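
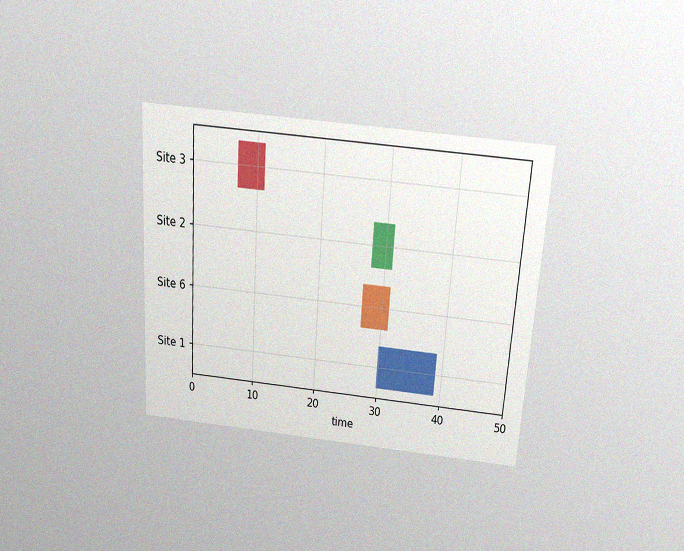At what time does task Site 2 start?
28

The chart is tilted about 4° clockwise and viewed slightly from above, with some photo noise. The Site 2 bar begins at t=28.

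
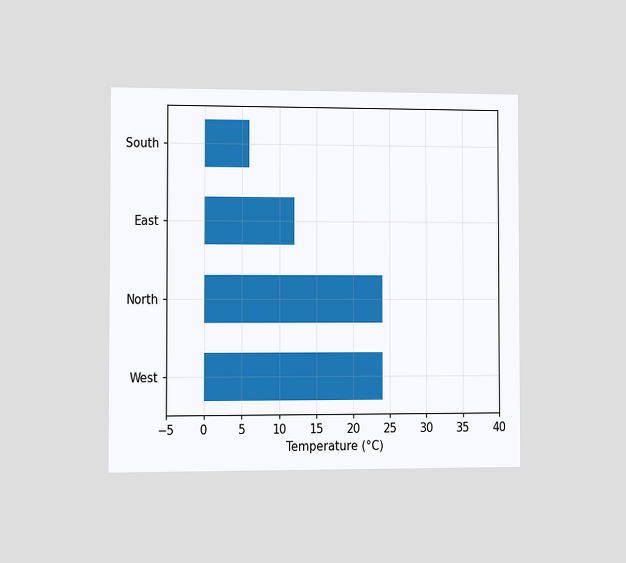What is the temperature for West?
The chart is viewed at a slight angle. Reading along the chart's x-axis, the West bar reaches 24°C.

24°C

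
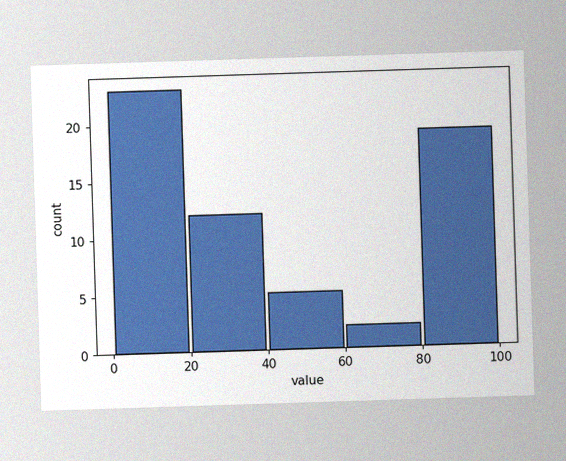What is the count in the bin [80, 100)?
19

The image has some photo noise and uneven lighting. The [80, 100) bin has height 19.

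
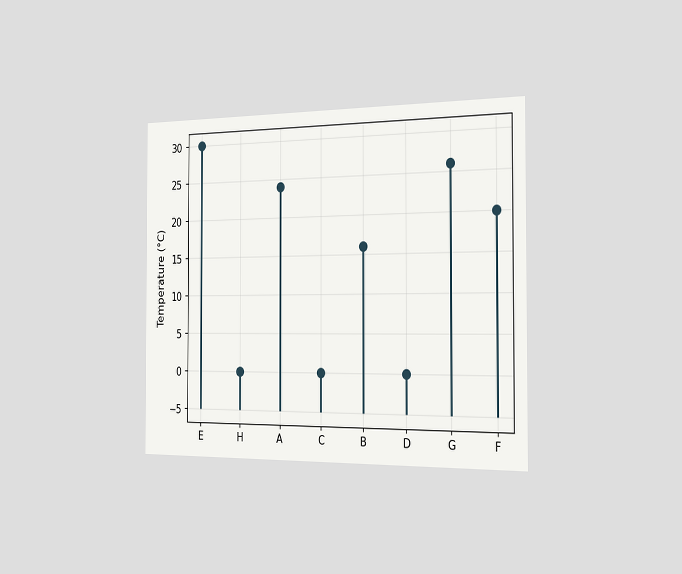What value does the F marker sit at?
20°C

The chart is viewed slightly from the right. The F marker sits at 20°C.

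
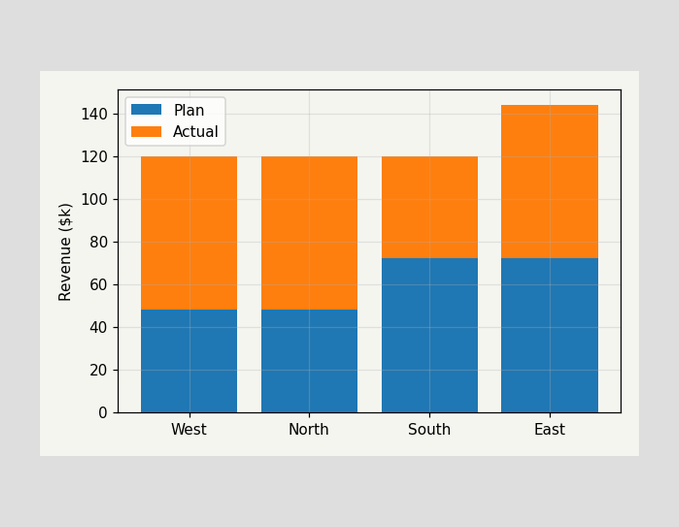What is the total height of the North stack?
The North stack's top reaches $120k on the y-axis.

$120k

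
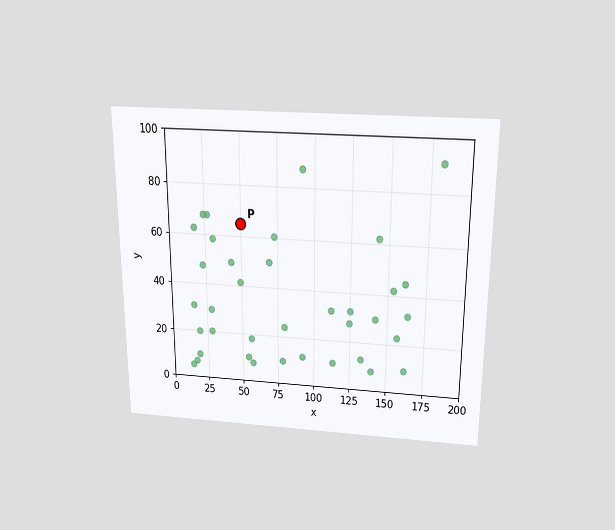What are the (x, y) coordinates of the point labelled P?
(50, 65)

The chart is viewed slightly from above. Following the gridlines from P to each axis, P sits at (50, 65).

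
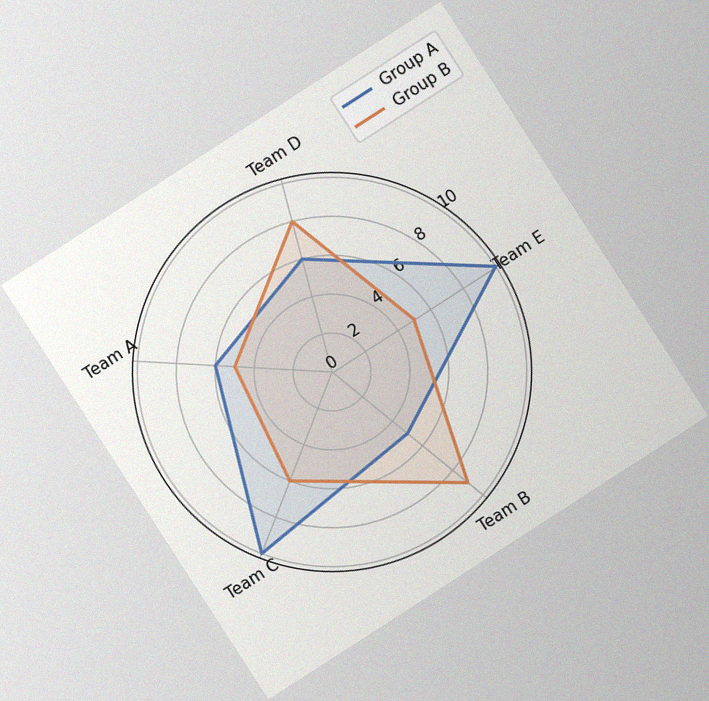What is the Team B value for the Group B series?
9

The chart is tilted about 33° counter-clockwise, with some photo noise. On the Team B axis, Group B reaches 9.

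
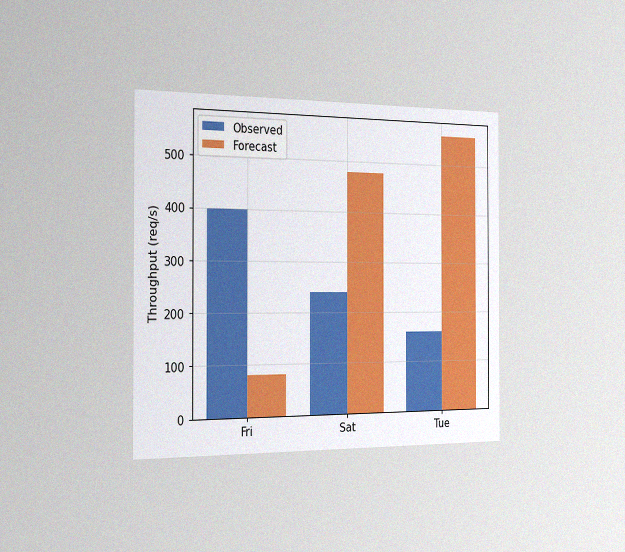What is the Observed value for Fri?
400req/s

The chart is viewed slightly from the left, with some photo noise. The Observed bar at Fri reaches 400req/s on the y-axis.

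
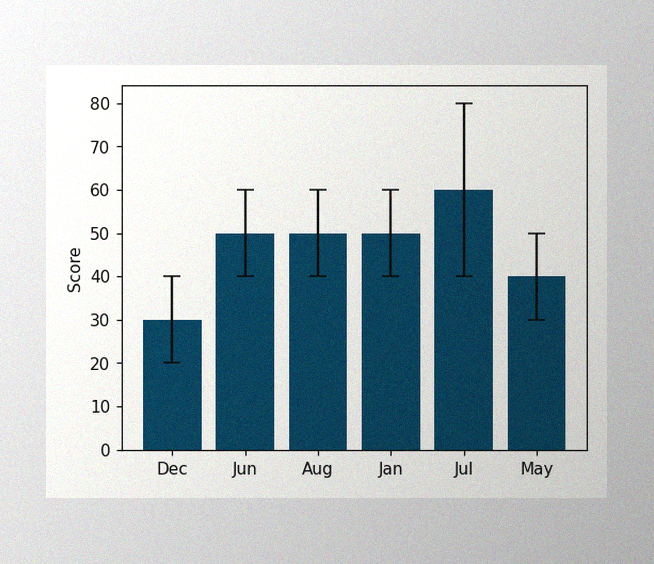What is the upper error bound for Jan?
The image has some photo noise and uneven lighting. The Jan bar's upper whisker reaches 60.

60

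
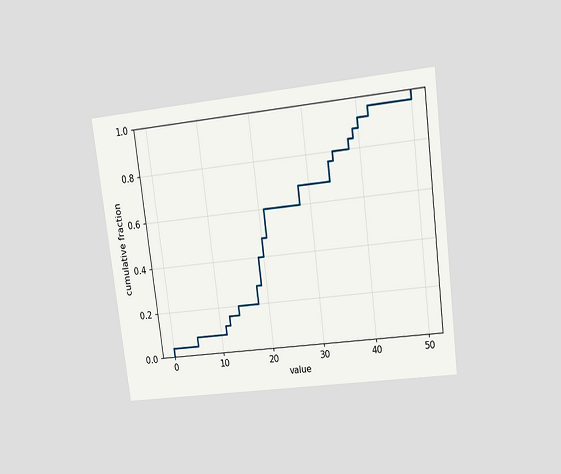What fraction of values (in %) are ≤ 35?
80%

The chart is tilted about 7° counter-clockwise and viewed at a slight angle. At x=35 the ECDF step is at 80%.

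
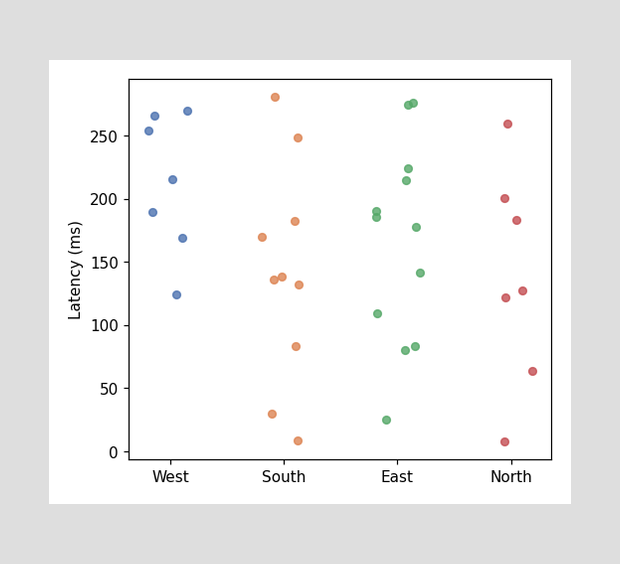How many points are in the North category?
Counting the markers in the North column gives 7.

7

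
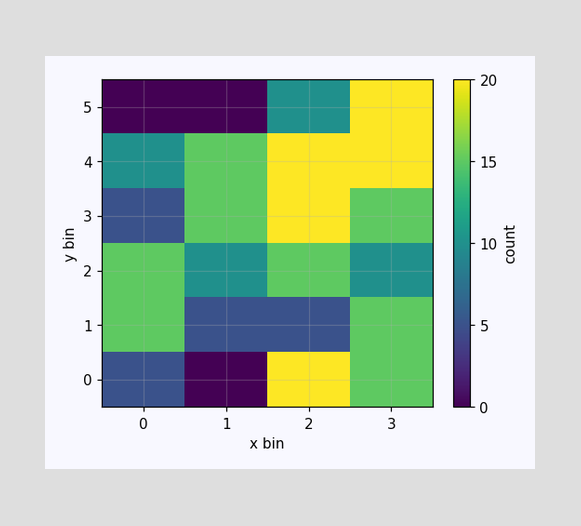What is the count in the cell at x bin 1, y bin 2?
Matching the cell (1, 2) against the colorbar gives 10.

10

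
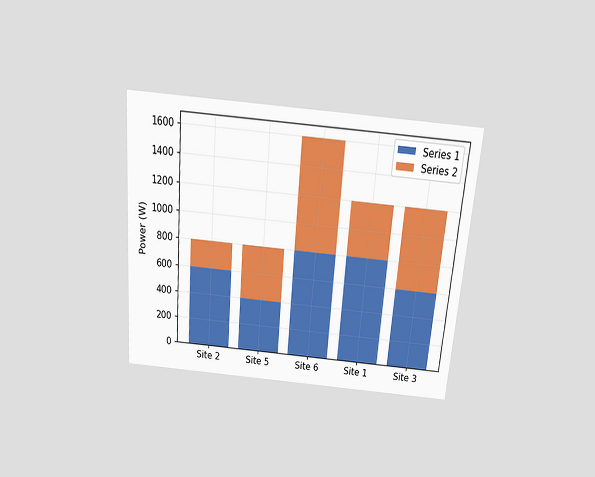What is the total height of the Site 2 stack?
800W

The chart is tilted about 5° clockwise and viewed slightly from above. The Site 2 stack's top reaches 800W on the y-axis.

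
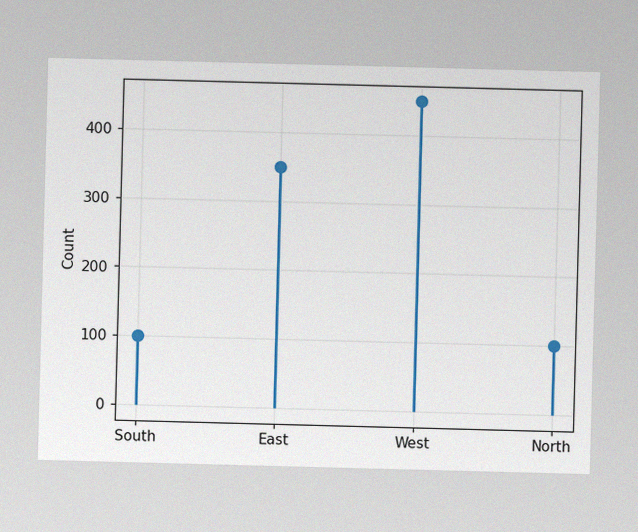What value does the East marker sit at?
350

The image has some photo noise and uneven lighting. The East marker sits at 350.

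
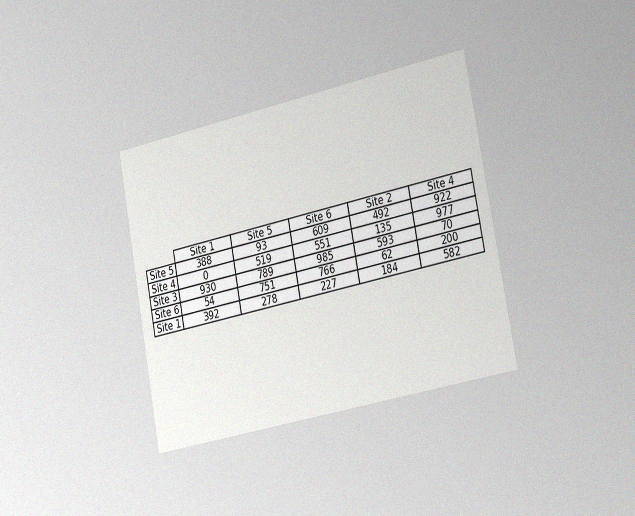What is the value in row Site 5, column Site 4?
The chart is tilted about 11° counter-clockwise and viewed slightly from the right, with some photo noise. The (Site 5, Site 4) cell reads 922.

922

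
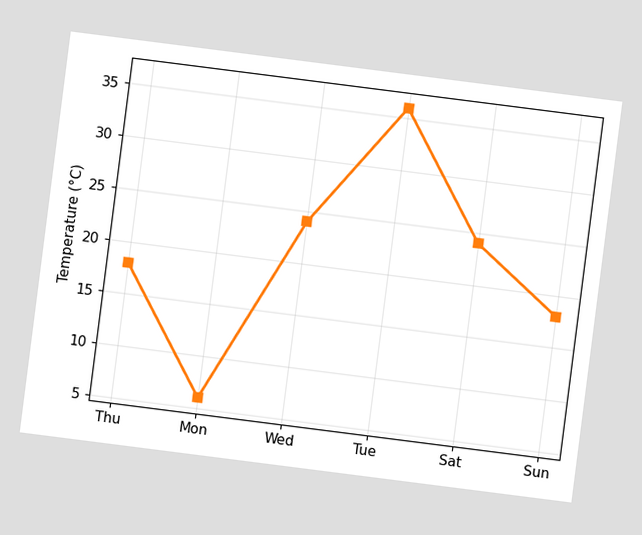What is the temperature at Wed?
The chart is tilted about 7° clockwise. At Wed, the line is at 24°C.

24°C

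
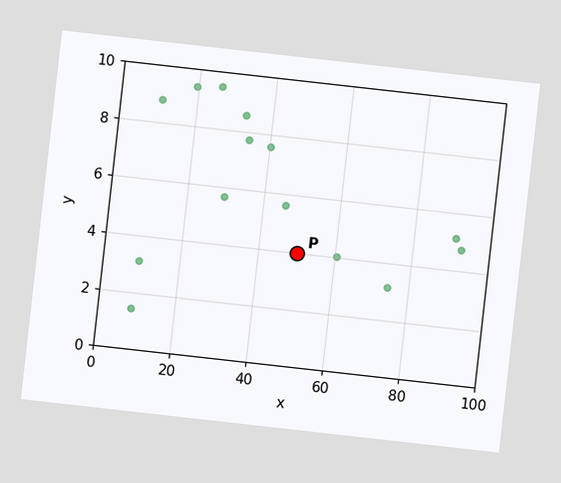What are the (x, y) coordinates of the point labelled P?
The chart is tilted about 6° clockwise. Following the gridlines from P to each axis, P sits at (50, 4).

(50, 4)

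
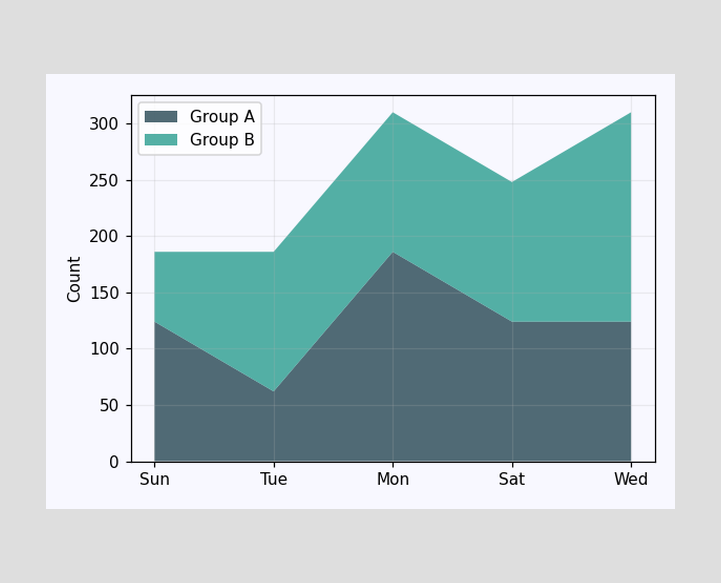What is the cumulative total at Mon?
310

The stacked total at Mon reaches 310.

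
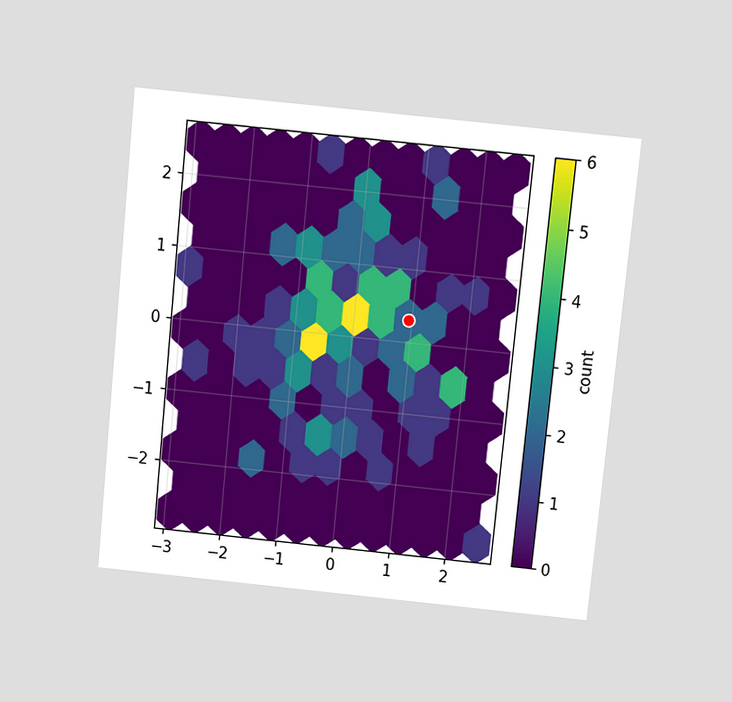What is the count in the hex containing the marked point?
The chart is tilted about 6° clockwise and viewed slightly from above. The marked hex reads 2 on the colorbar.

2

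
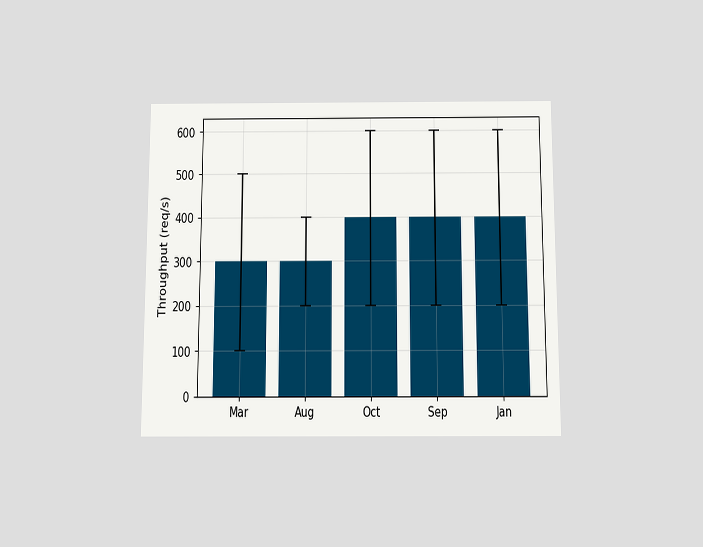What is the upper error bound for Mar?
The chart is viewed slightly from below. The Mar bar's upper whisker reaches 500req/s.

500req/s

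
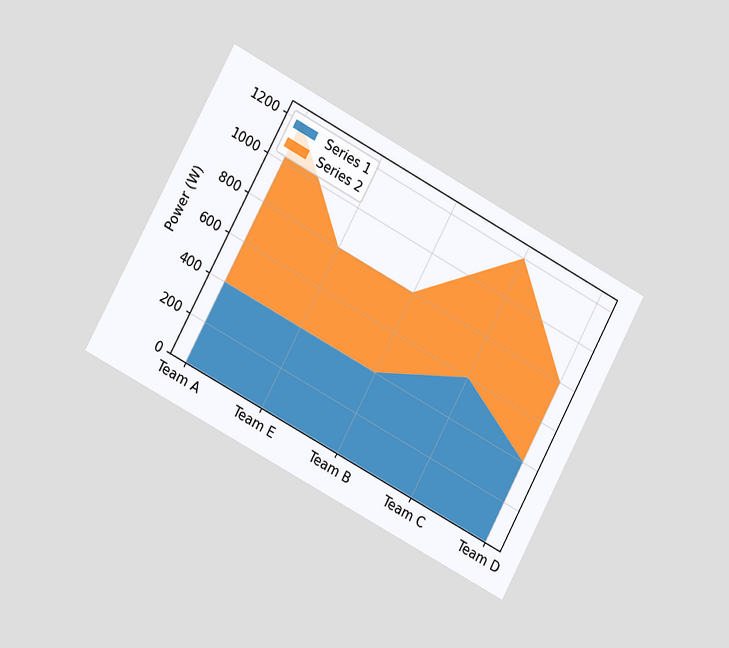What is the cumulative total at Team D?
The chart is tilted about 28° clockwise and viewed slightly from the left. The stacked total at Team D reaches 800W.

800W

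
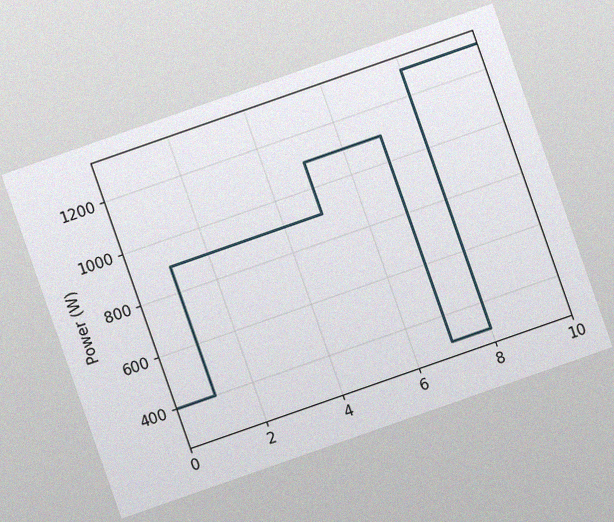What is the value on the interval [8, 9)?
1300W

The chart is tilted about 19° counter-clockwise, with some photo noise. On [8, 9) the step sits at 1300W.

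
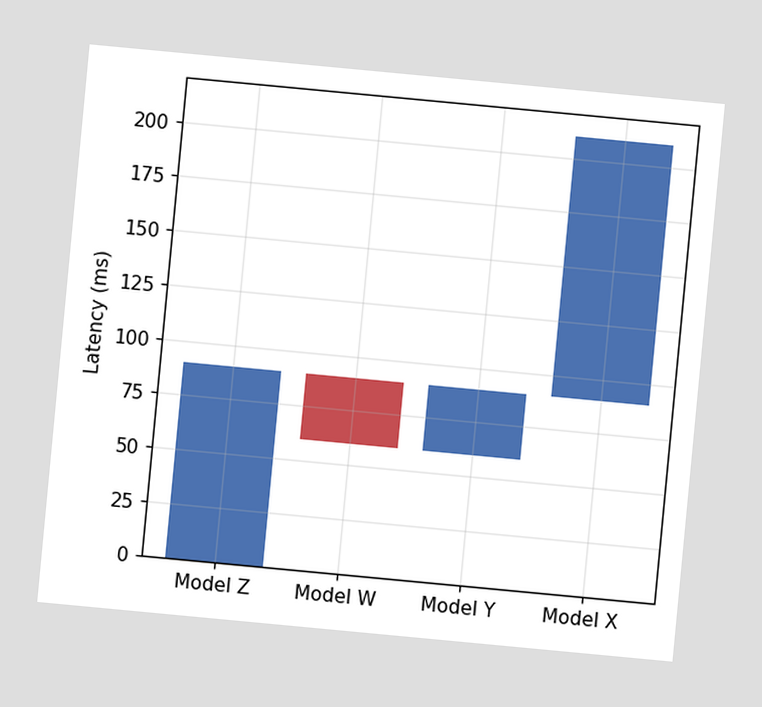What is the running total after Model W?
The chart is tilted about 5° clockwise. After Model W the running total reaches 60ms.

60ms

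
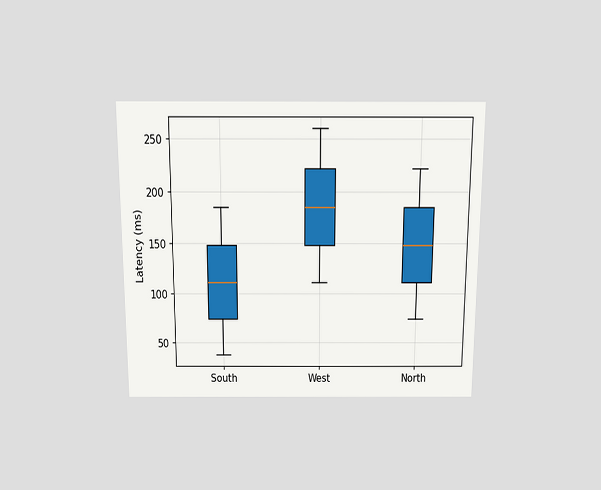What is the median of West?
The chart is viewed slightly from above. The median line in the West box sits at 185ms.

185ms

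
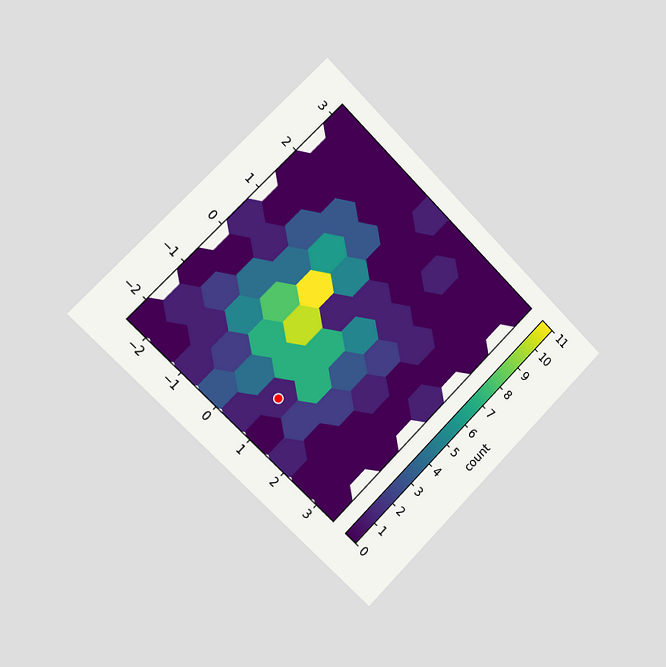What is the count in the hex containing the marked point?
The chart is tilted about 45° clockwise and viewed slightly from the left. The marked hex reads 1 on the colorbar.

1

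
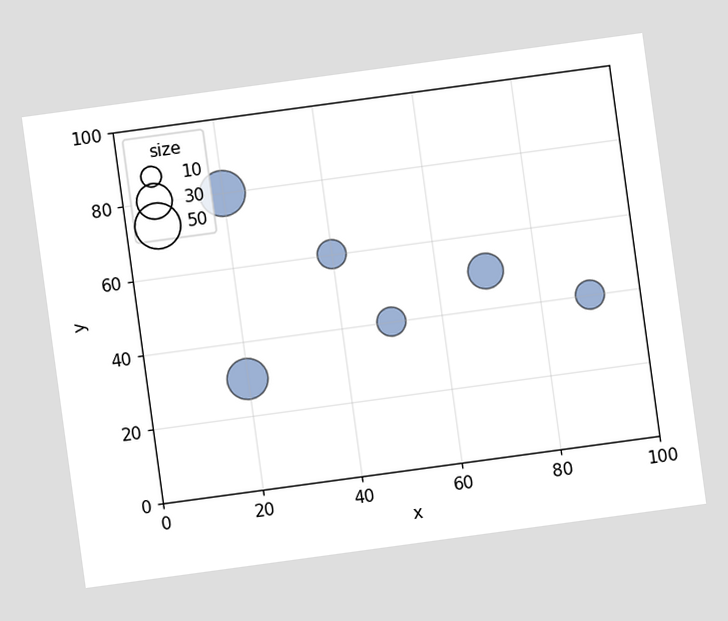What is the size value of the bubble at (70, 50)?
30

The chart is tilted about 8° counter-clockwise. Matching the bubble at (70, 50) against the size legend gives 30.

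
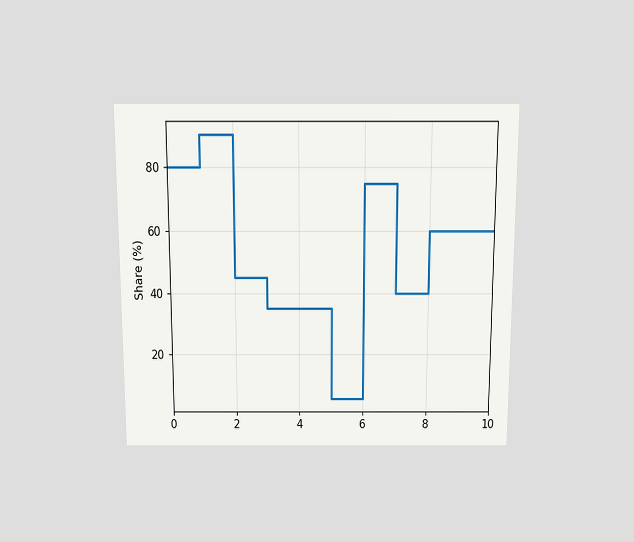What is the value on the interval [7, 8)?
The chart is viewed slightly from above. On [7, 8) the step sits at 40%.

40%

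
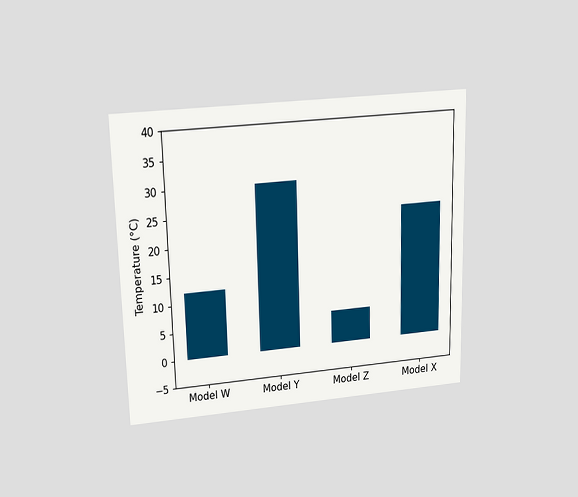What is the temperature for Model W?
The chart is viewed slightly from above. Reading along the chart's y-axis, the Model W bar reaches 12°C.

12°C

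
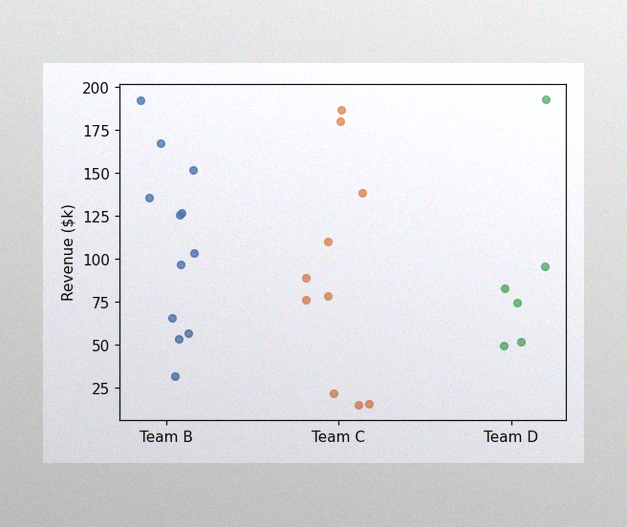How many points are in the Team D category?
The image has some photo noise and uneven lighting. Counting the markers in the Team D column gives 6.

6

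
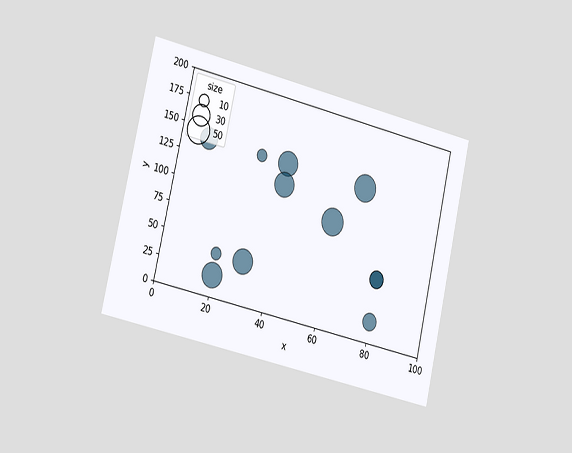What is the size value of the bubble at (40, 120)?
40

The chart is tilted about 13° clockwise and viewed slightly from the left. Matching the bubble at (40, 120) against the size legend gives 40.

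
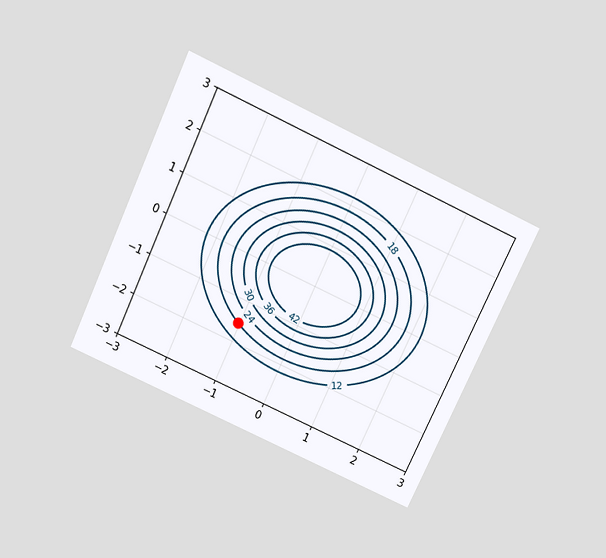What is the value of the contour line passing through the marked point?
18

The chart is tilted about 25° clockwise and viewed slightly from above. The marked point sits on the contour labelled 18.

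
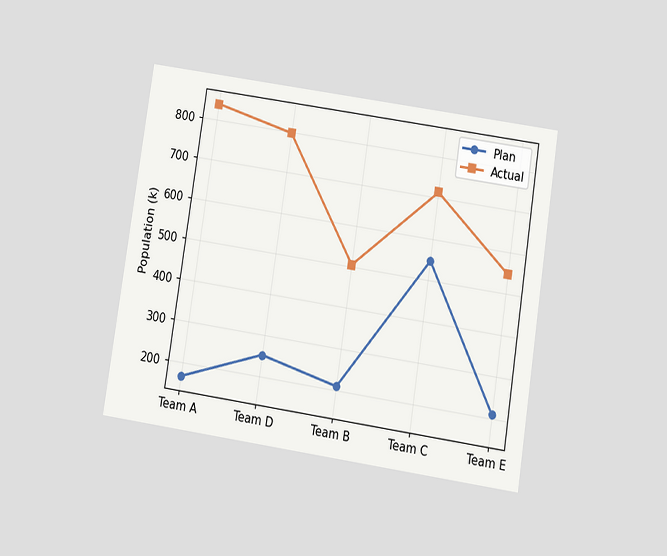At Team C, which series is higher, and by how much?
Actual, by 168k

The chart is tilted about 9° clockwise and viewed slightly from below. At Team C, Actual sits above the other line by 168k.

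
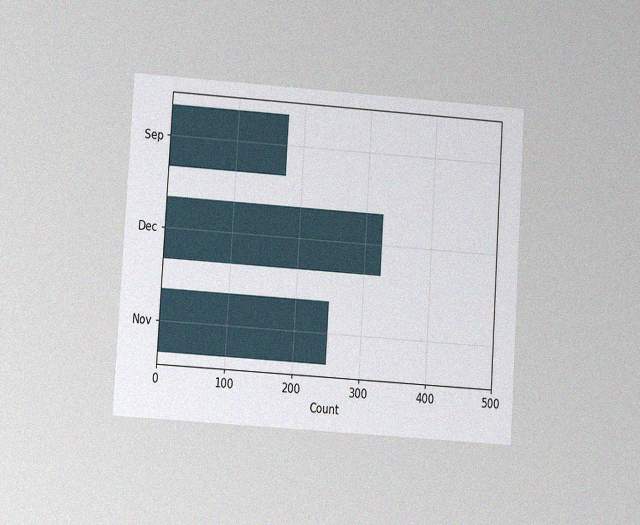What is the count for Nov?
250

The chart is tilted about 4° clockwise and viewed at a slight angle, with some photo noise. Reading along the chart's x-axis, the Nov bar reaches 250.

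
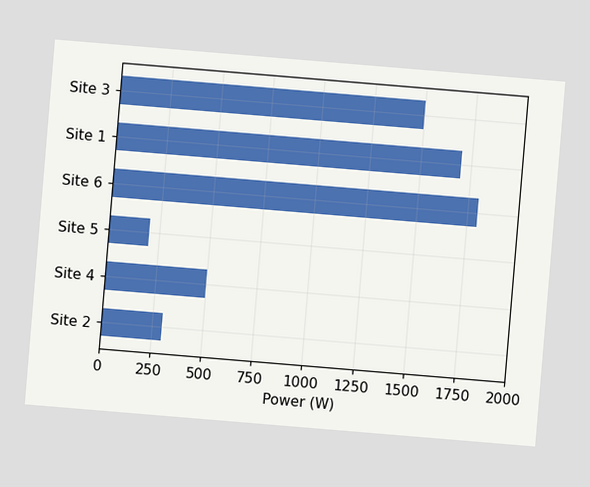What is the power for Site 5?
200W

The chart is tilted about 5° clockwise. Reading along the chart's x-axis, the Site 5 bar reaches 200W.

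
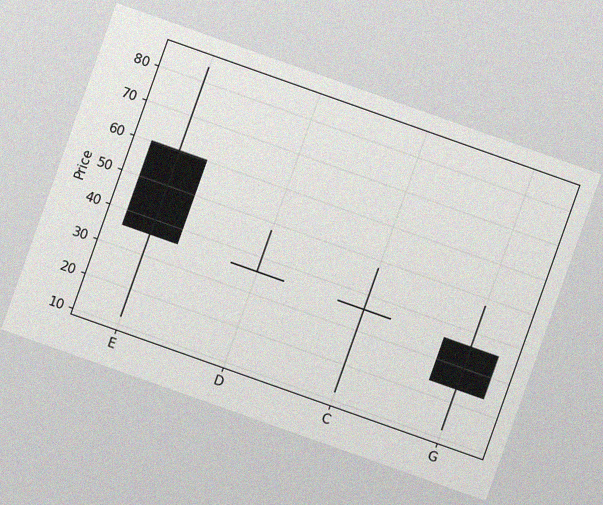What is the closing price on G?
24

The chart is tilted about 19° clockwise, with some photo noise. The G candle closes at 24.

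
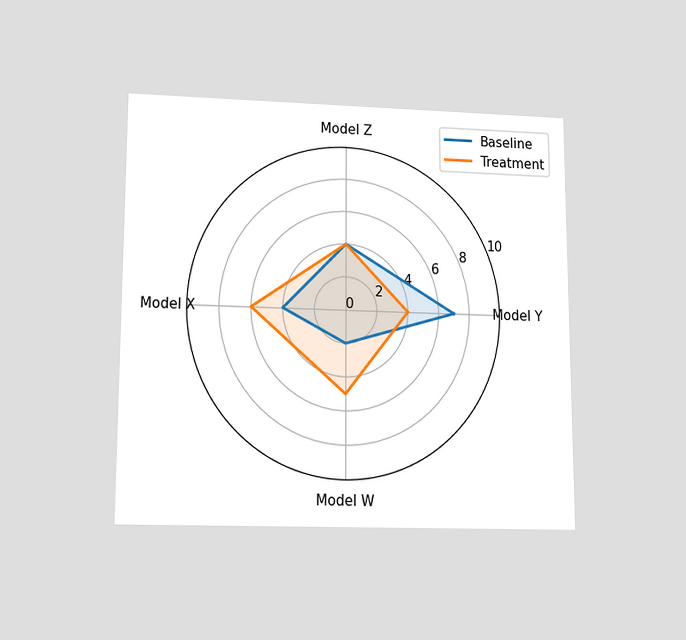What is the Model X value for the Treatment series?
The chart is viewed slightly from below. On the Model X axis, Treatment reaches 6.

6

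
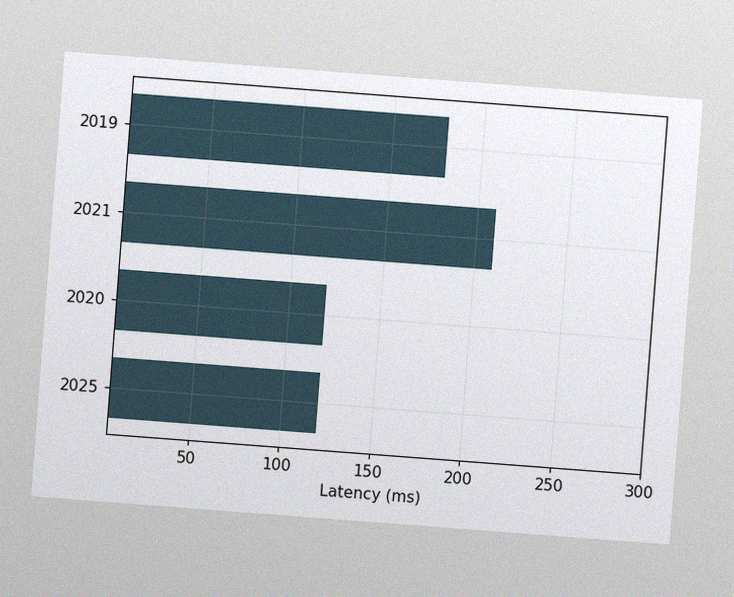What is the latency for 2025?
The chart is tilted about 4° clockwise, with some photo noise. Reading along the chart's x-axis, the 2025 bar reaches 120ms.

120ms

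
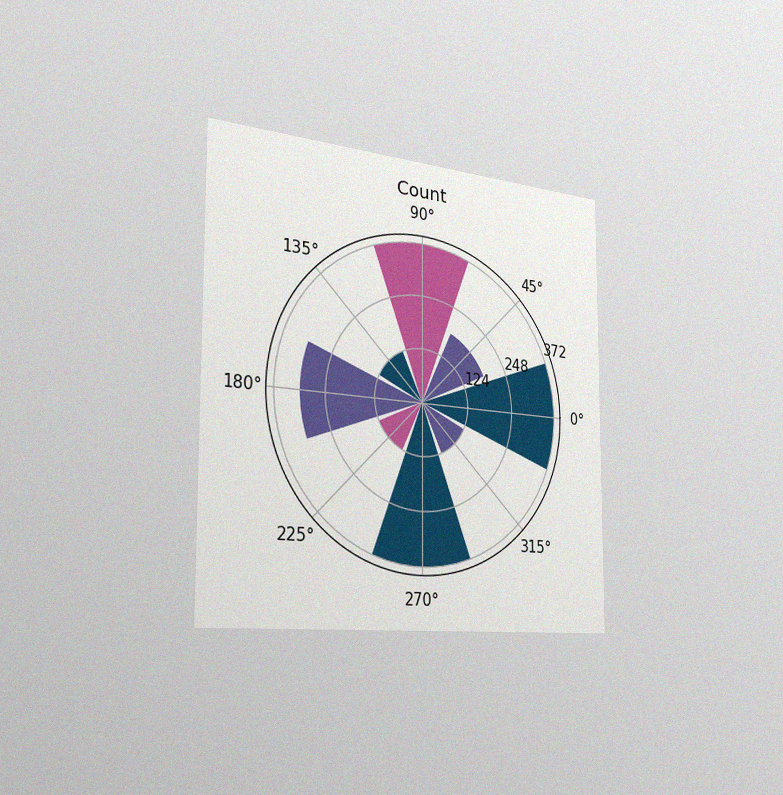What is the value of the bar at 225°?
The chart is viewed slightly from the left, with some photo noise. The bar at 225° reaches 124 on the radial axis.

124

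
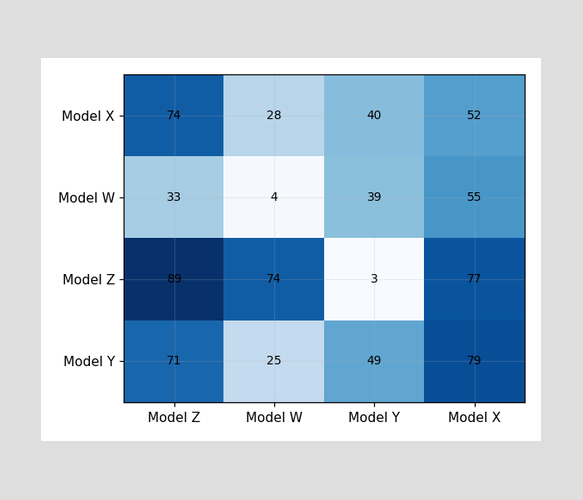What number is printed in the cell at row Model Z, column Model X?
The (Model Z, Model X) cell reads 77.

77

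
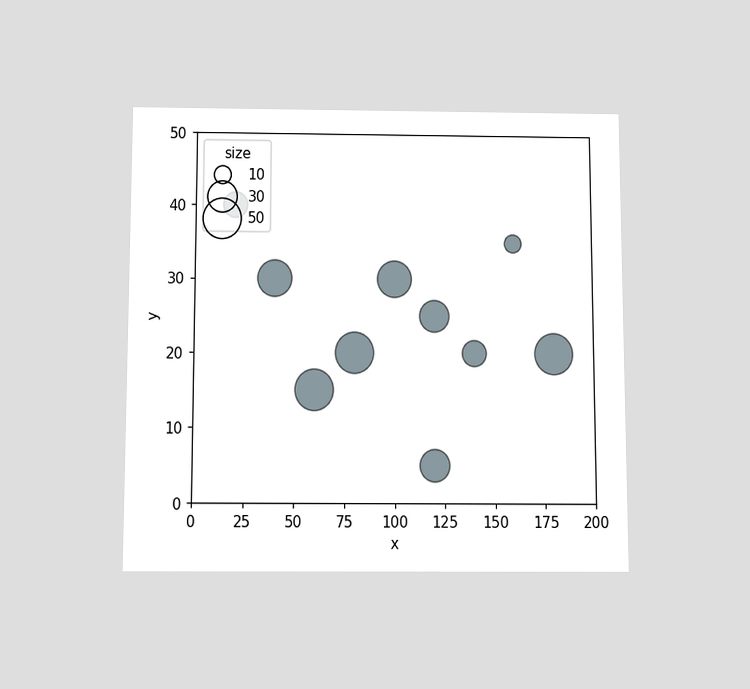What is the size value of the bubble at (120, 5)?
30

The chart is viewed slightly from below. Matching the bubble at (120, 5) against the size legend gives 30.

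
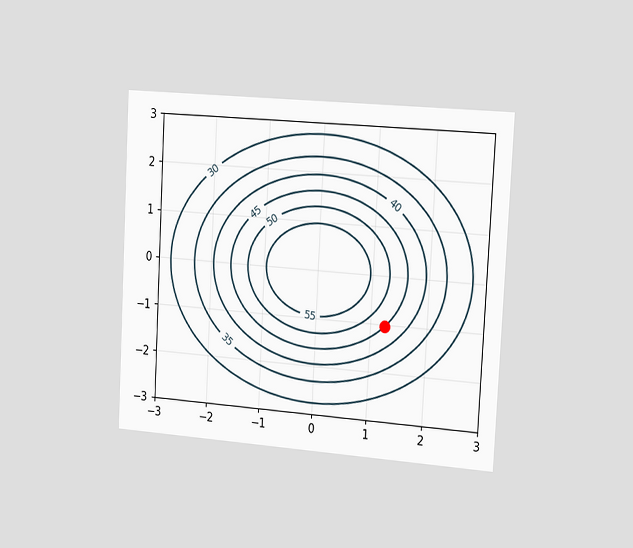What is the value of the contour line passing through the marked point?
The chart is tilted about 3° clockwise and viewed slightly from the right. The marked point sits on the contour labelled 45.

45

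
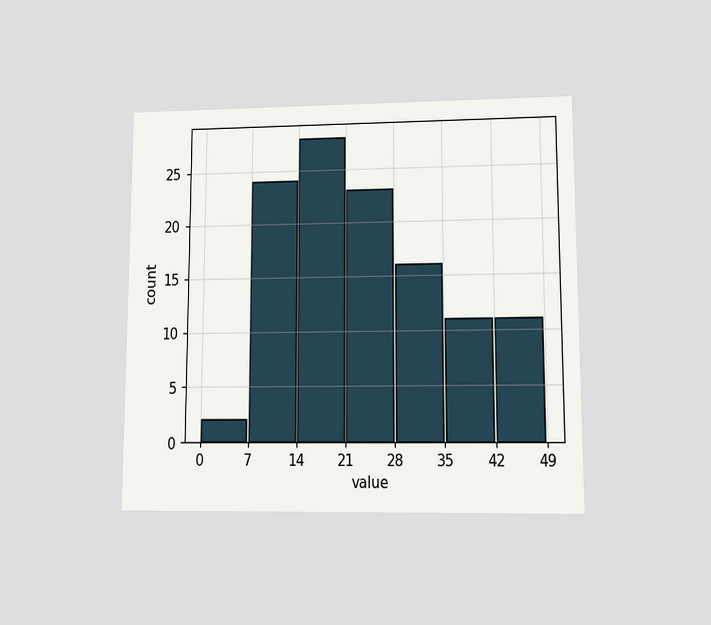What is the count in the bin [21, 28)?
23

The chart is viewed at a slight angle. The [21, 28) bin has height 23.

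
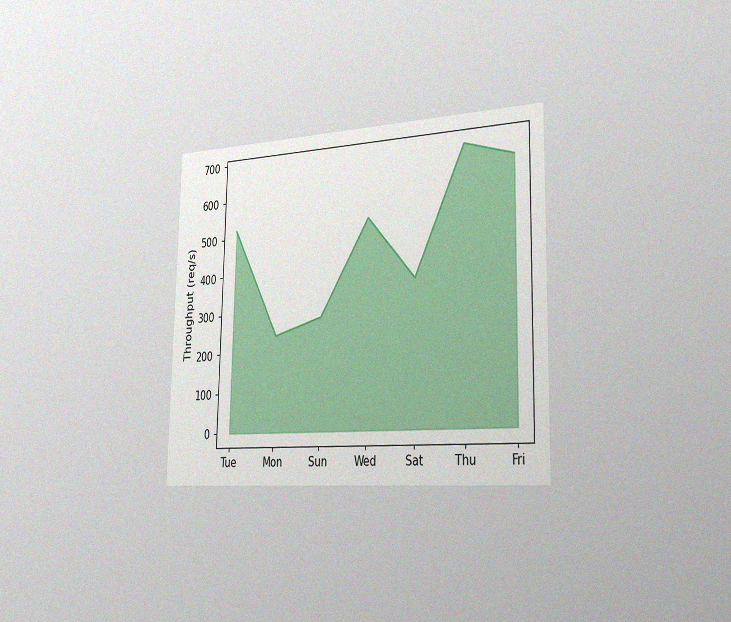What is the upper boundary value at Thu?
680req/s

The chart is viewed slightly from the right, with some photo noise. At Thu the upper boundary is at 680req/s.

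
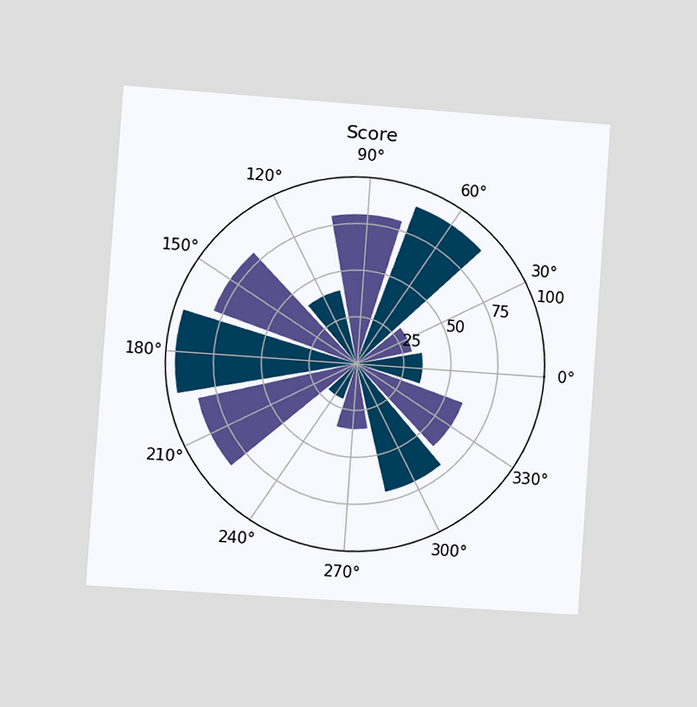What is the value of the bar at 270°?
The chart is tilted about 4° clockwise and viewed at a slight angle. The bar at 270° reaches 35 on the radial axis.

35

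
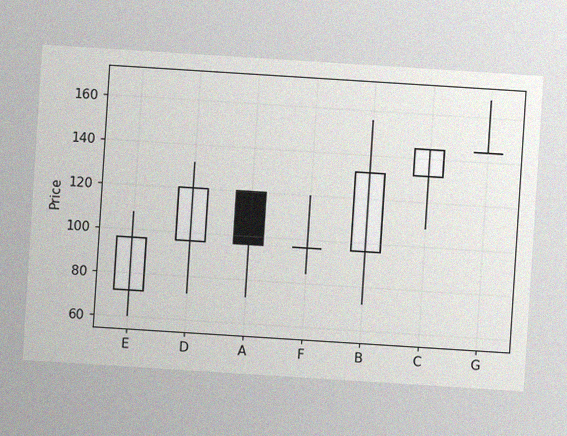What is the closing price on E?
96

The chart is tilted about 4° clockwise, with some photo noise. The E candle closes at 96.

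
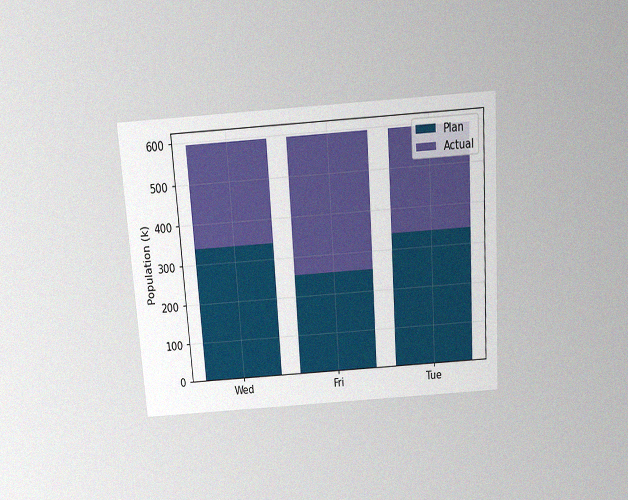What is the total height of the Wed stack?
595k

The chart is tilted about 4° counter-clockwise and viewed slightly from above, with some photo noise. The Wed stack's top reaches 595k on the y-axis.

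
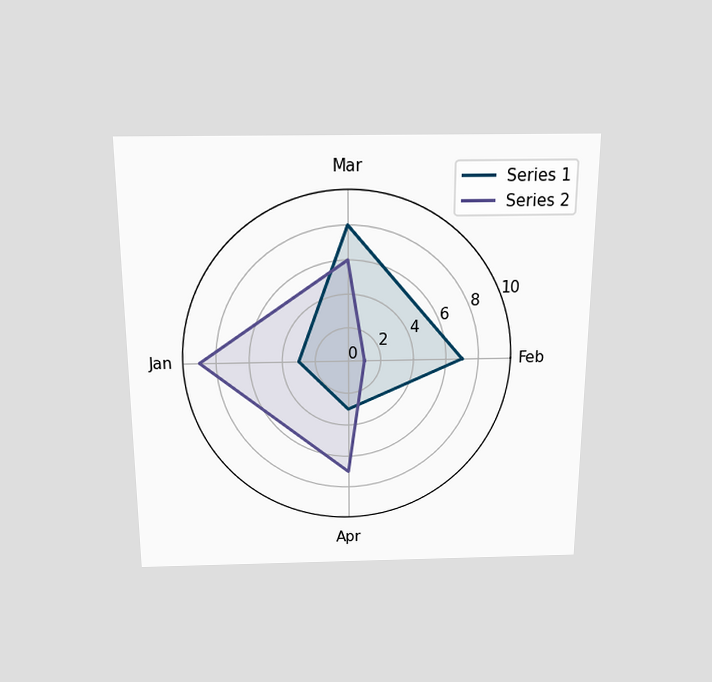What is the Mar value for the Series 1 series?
The chart is viewed slightly from above. On the Mar axis, Series 1 reaches 8.

8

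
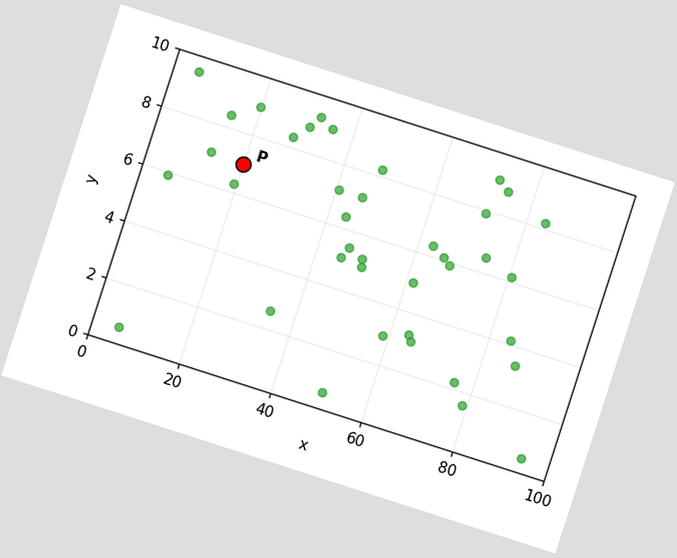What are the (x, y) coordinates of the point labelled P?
(20, 7)

The chart is tilted about 18° clockwise. Following the gridlines from P to each axis, P sits at (20, 7).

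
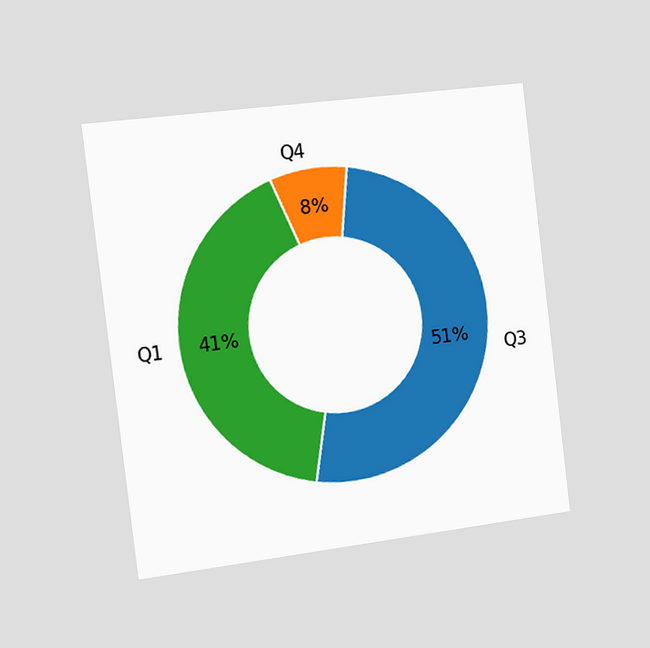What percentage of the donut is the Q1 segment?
The chart is tilted about 7° counter-clockwise and viewed slightly from the left. The Q1 segment takes up 41% of the ring.

41%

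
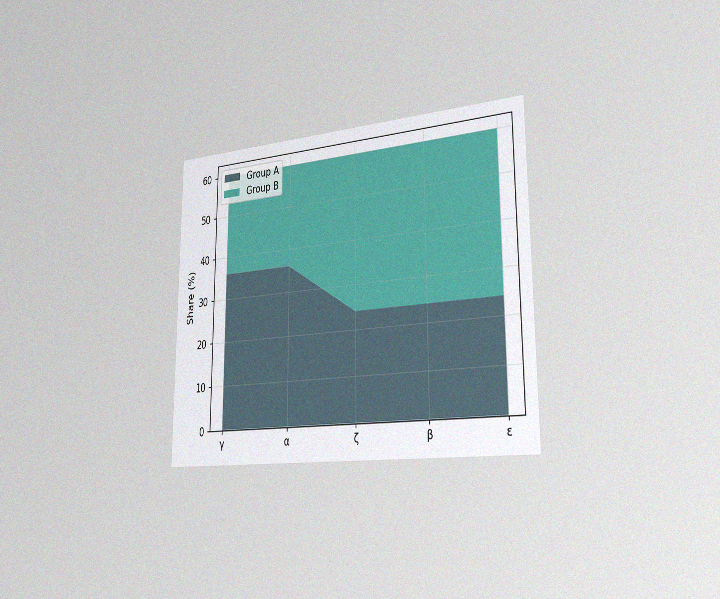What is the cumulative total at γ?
60%

The chart is viewed slightly from the right, with some photo noise. The stacked total at γ reaches 60%.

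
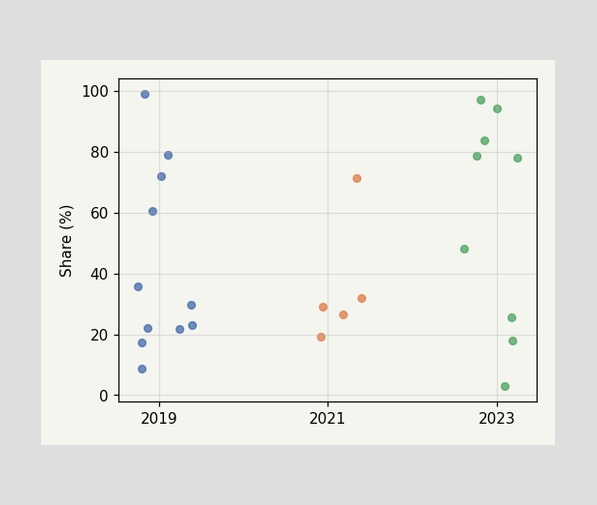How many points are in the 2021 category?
Counting the markers in the 2021 column gives 5.

5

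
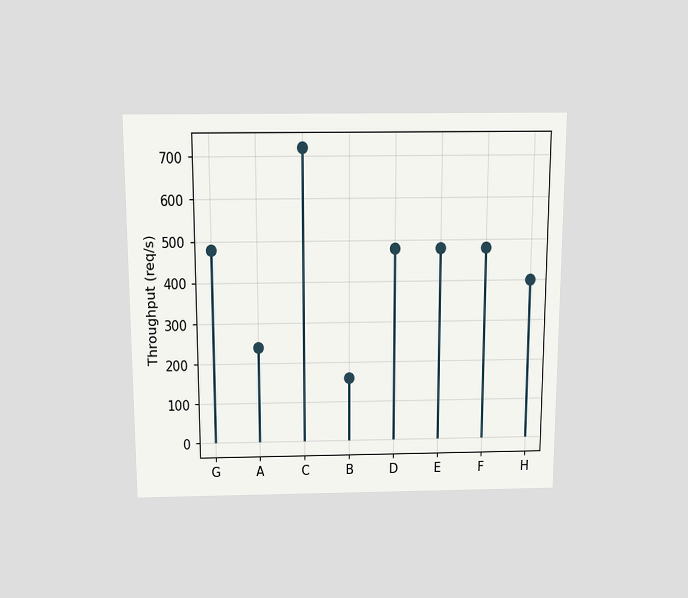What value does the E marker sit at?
The chart is viewed slightly from above. The E marker sits at 480req/s.

480req/s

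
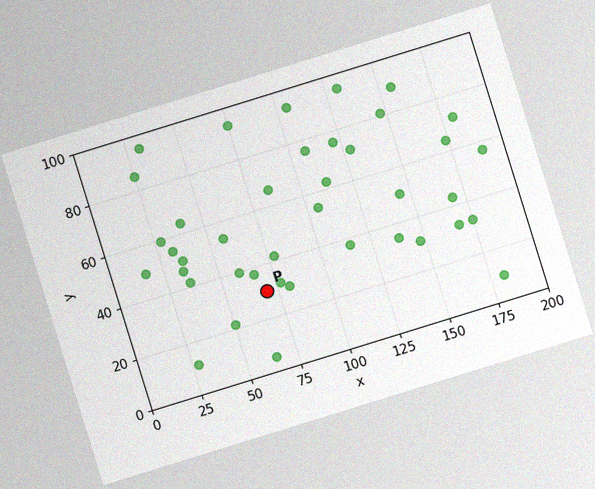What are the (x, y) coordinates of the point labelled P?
The chart is tilted about 17° counter-clockwise, with some photo noise. Following the gridlines from P to each axis, P sits at (70, 30).

(70, 30)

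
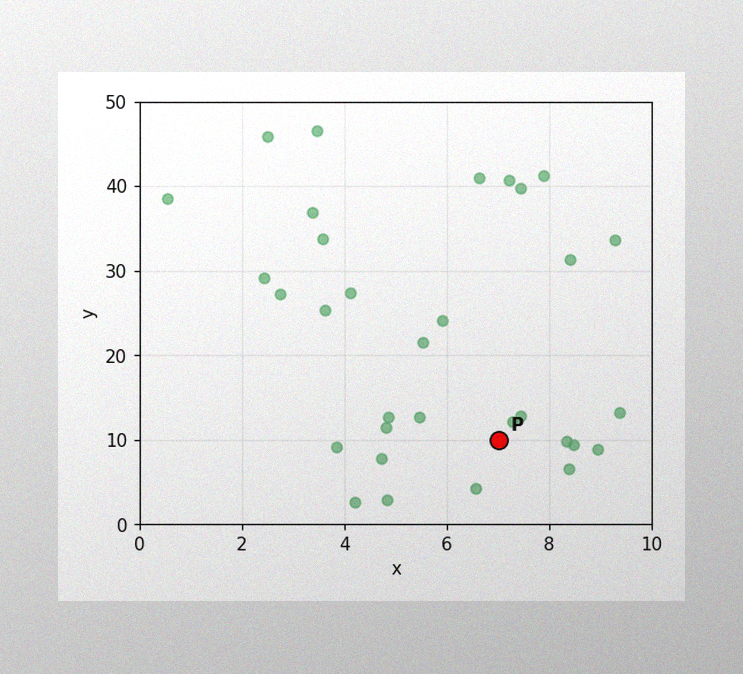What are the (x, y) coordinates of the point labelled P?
(7, 10)

The image has some photo noise and uneven lighting. Following the gridlines from P to each axis, P sits at (7, 10).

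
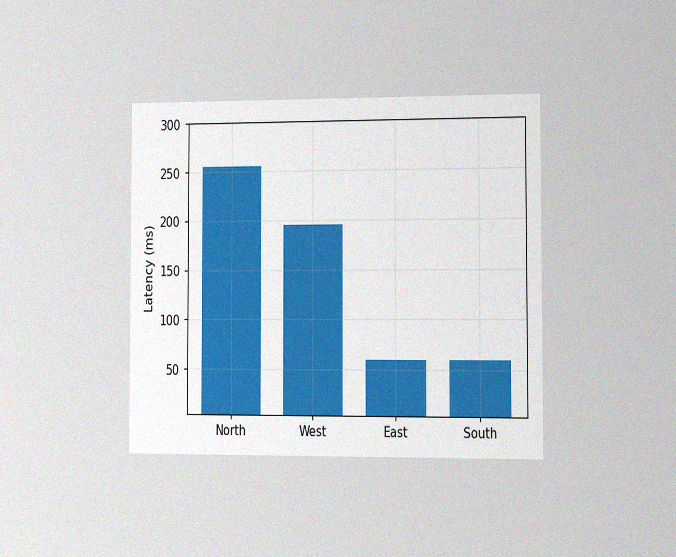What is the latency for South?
The chart is viewed slightly from the right, with some photo noise. Reading along the chart's y-axis, the South bar reaches 60ms.

60ms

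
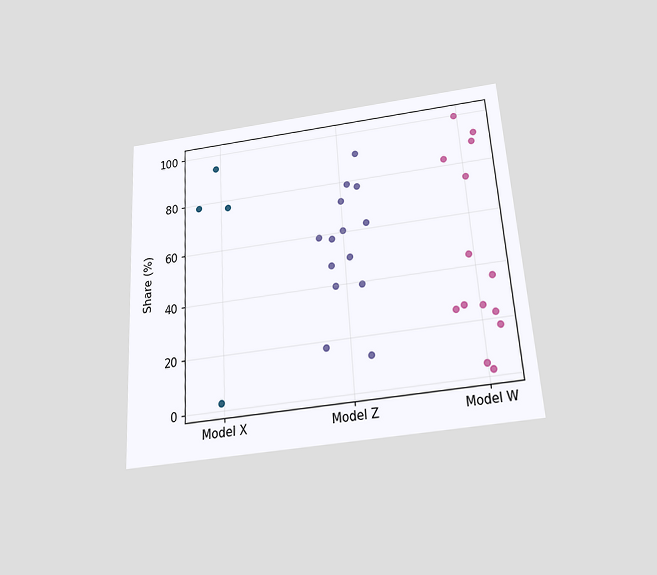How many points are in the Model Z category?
14

The chart is tilted about 4° counter-clockwise and viewed slightly from below. Counting the markers in the Model Z column gives 14.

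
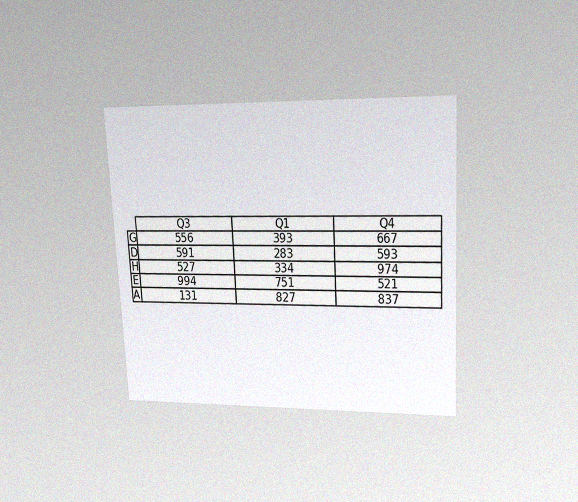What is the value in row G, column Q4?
The chart is tilted about 3° counter-clockwise and viewed at a slight angle, with some photo noise. The (G, Q4) cell reads 667.

667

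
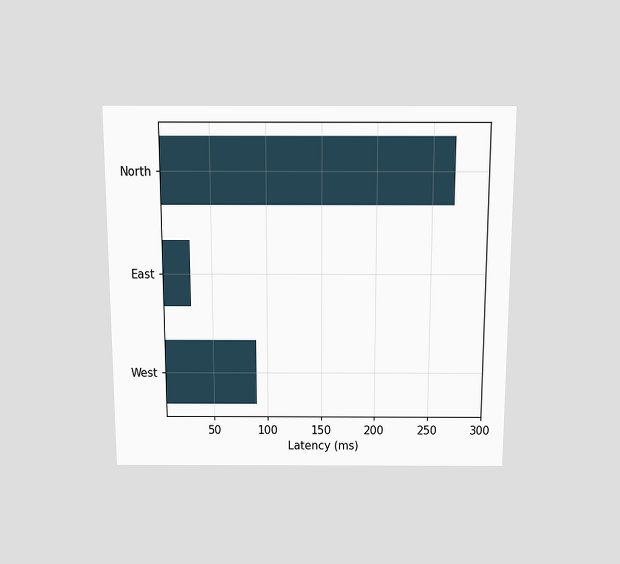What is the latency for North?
The chart is viewed slightly from above. Reading along the chart's x-axis, the North bar reaches 270ms.

270ms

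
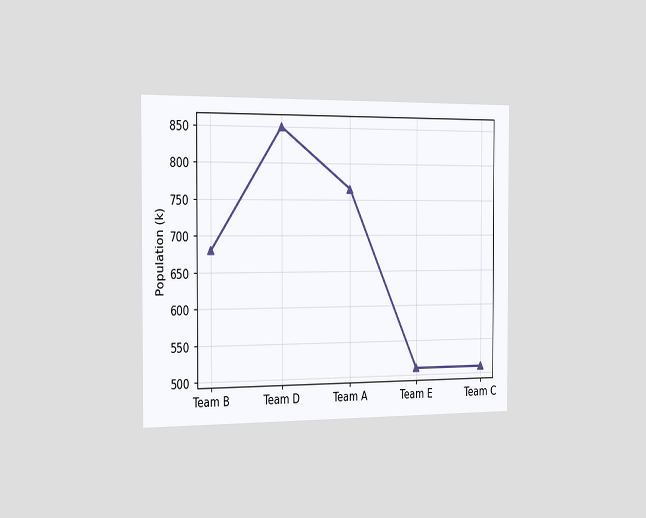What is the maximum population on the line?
850k

The chart is viewed slightly from the left. The highest point is at Team D, and reading across to the y-axis gives 850k.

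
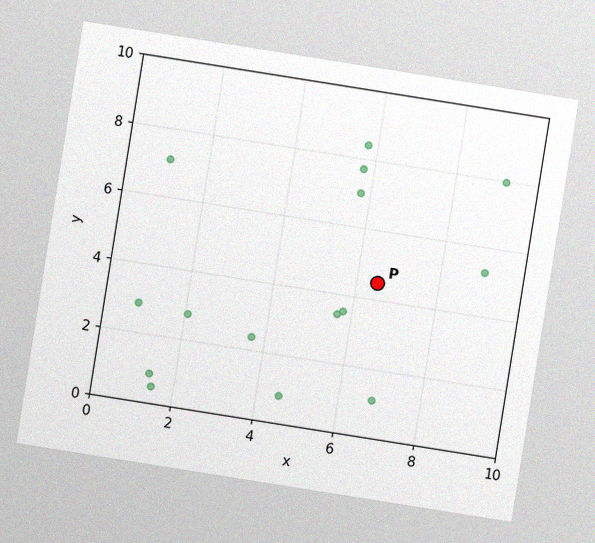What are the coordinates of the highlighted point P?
(6.5, 4.5)

The chart is tilted about 9° clockwise, with some photo noise. Following the gridlines from P to each axis, P sits at (6.5, 4.5).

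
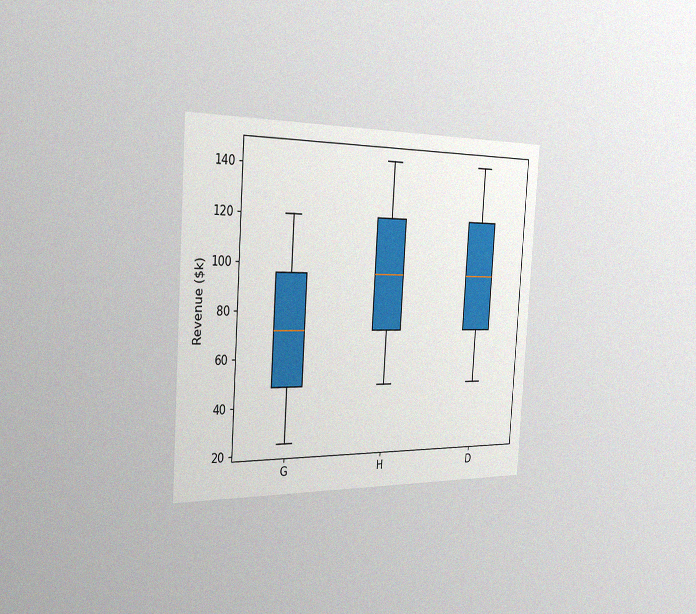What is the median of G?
$72k

The chart is tilted about 4° clockwise and viewed slightly from the left, with some photo noise. The median line in the G box sits at $72k.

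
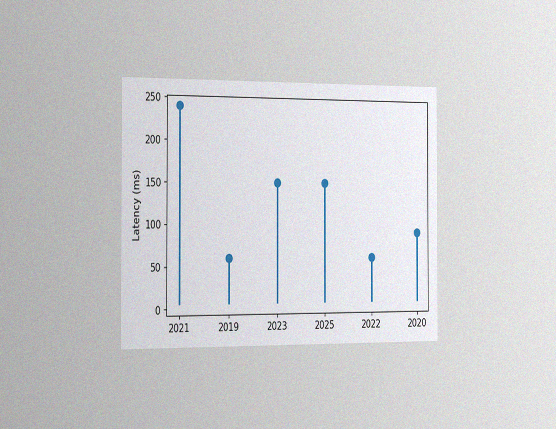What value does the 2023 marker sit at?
The chart is viewed slightly from the left, with some photo noise. The 2023 marker sits at 150ms.

150ms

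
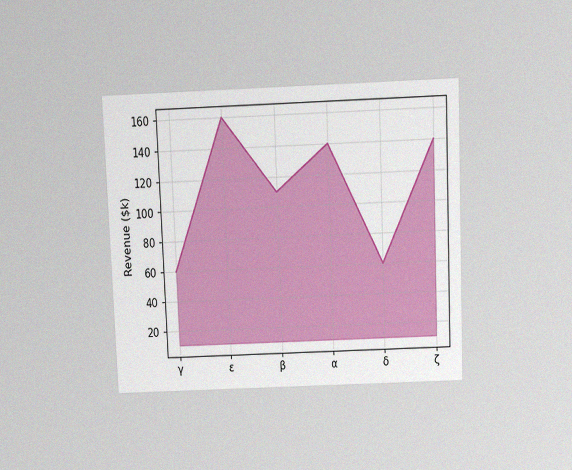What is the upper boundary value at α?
$140k

The chart is tilted about 2° counter-clockwise and viewed slightly from above, with some photo noise. At α the upper boundary is at $140k.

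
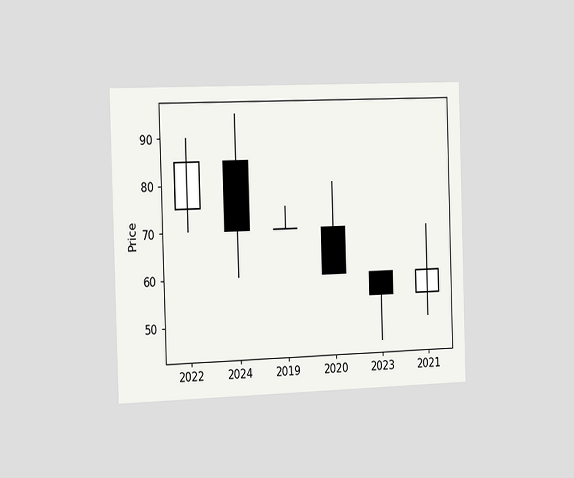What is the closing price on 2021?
The chart is viewed slightly from the left. The 2021 candle closes at 60.

60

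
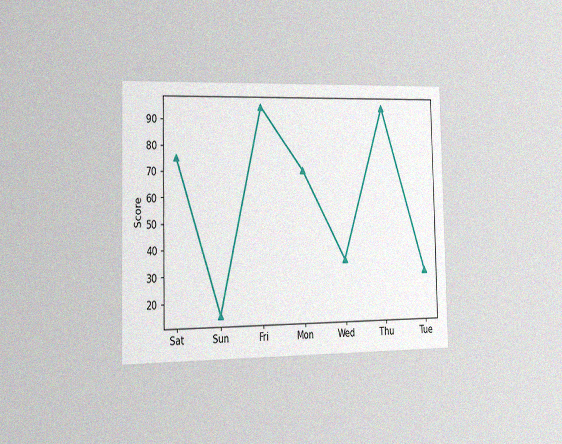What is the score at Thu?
95

The chart is viewed slightly from the left, with some photo noise. At Thu, the line is at 95.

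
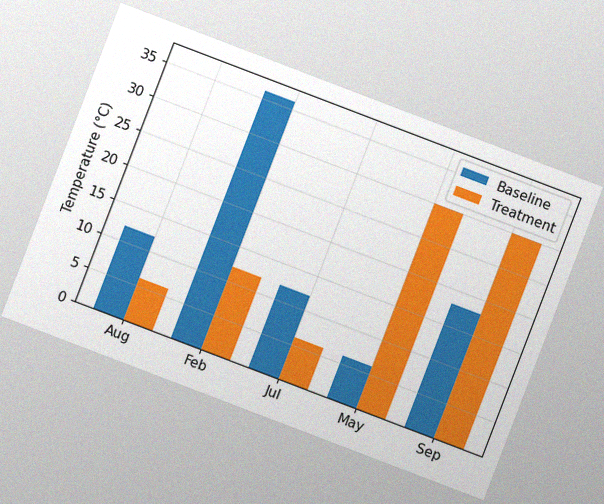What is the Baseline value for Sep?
The chart is tilted about 21° clockwise, with some photo noise. The Baseline bar at Sep reaches 18°C on the y-axis.

18°C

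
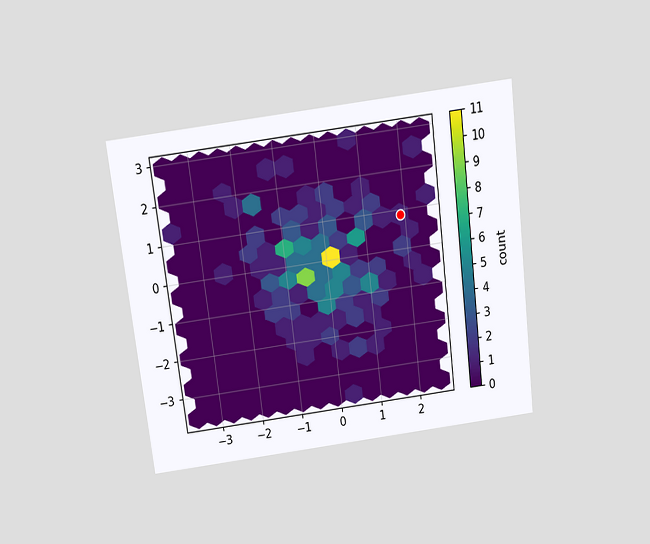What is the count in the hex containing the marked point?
1

The chart is tilted about 7° counter-clockwise and viewed slightly from above. The marked hex reads 1 on the colorbar.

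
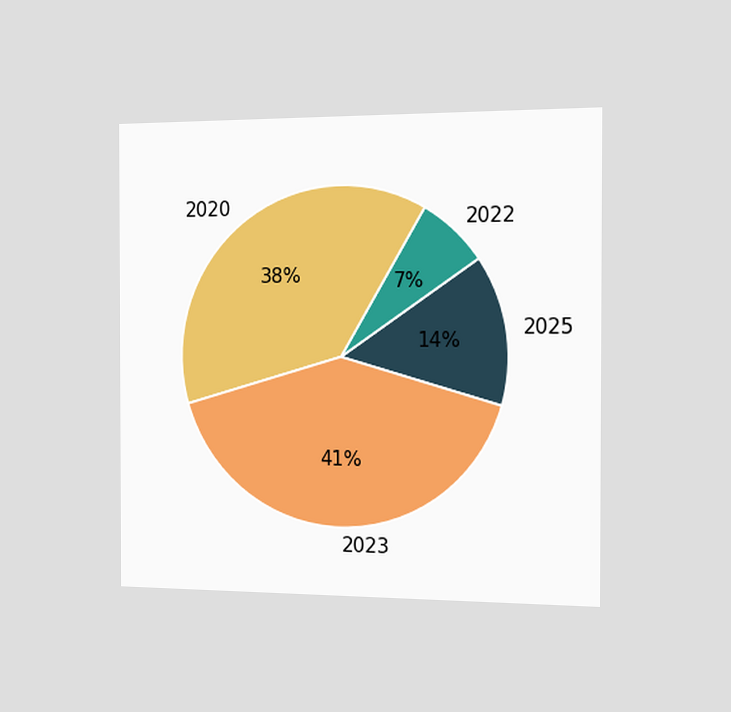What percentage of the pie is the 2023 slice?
The chart is viewed slightly from the right. The 2023 slice takes up 41% of the pie.

41%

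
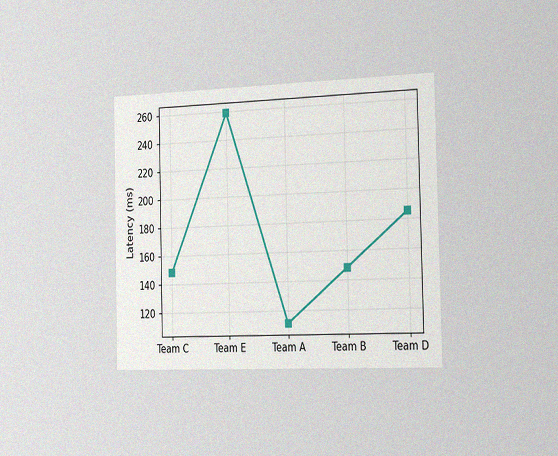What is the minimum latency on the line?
111ms

The chart is viewed slightly from the right, with some photo noise. The lowest point is at Team A, and reading across to the y-axis gives 111ms.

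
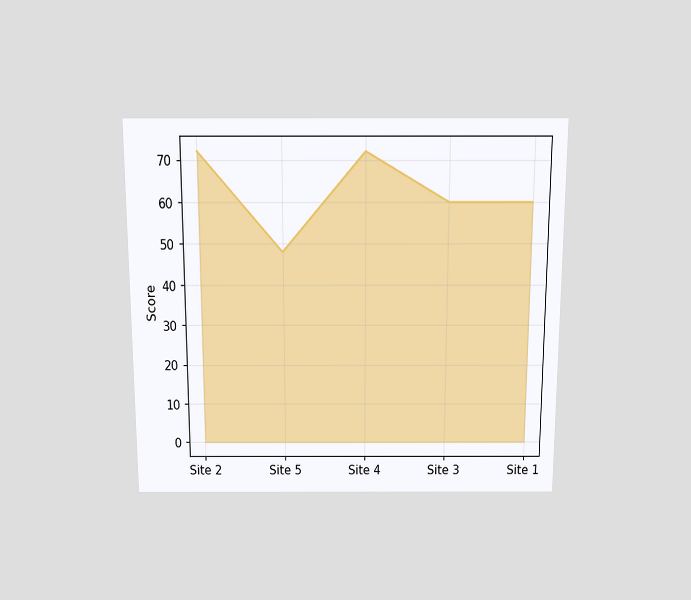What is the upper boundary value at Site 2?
72

The chart is viewed slightly from above. At Site 2 the upper boundary is at 72.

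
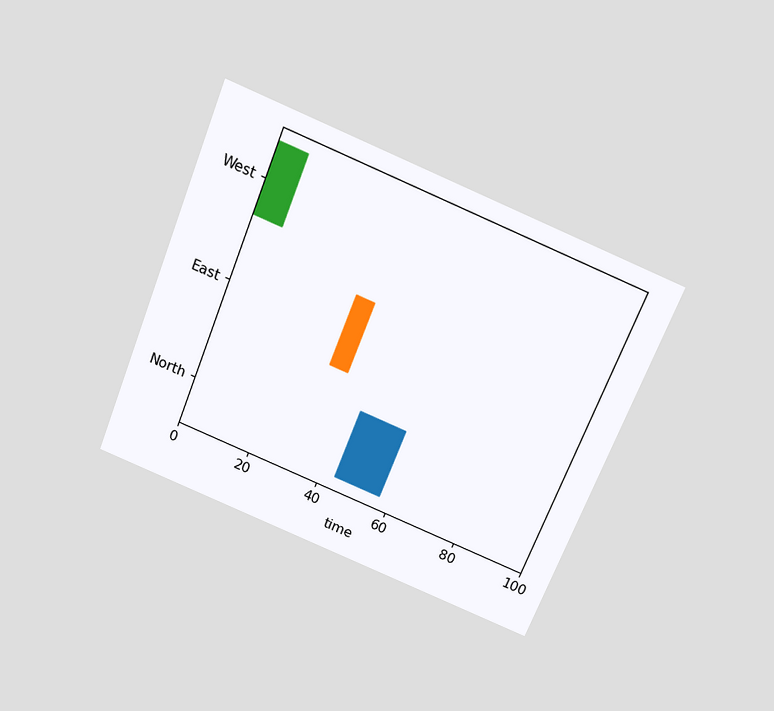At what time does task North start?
44

The chart is tilted about 22° clockwise and viewed slightly from above. The North bar begins at t=44.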